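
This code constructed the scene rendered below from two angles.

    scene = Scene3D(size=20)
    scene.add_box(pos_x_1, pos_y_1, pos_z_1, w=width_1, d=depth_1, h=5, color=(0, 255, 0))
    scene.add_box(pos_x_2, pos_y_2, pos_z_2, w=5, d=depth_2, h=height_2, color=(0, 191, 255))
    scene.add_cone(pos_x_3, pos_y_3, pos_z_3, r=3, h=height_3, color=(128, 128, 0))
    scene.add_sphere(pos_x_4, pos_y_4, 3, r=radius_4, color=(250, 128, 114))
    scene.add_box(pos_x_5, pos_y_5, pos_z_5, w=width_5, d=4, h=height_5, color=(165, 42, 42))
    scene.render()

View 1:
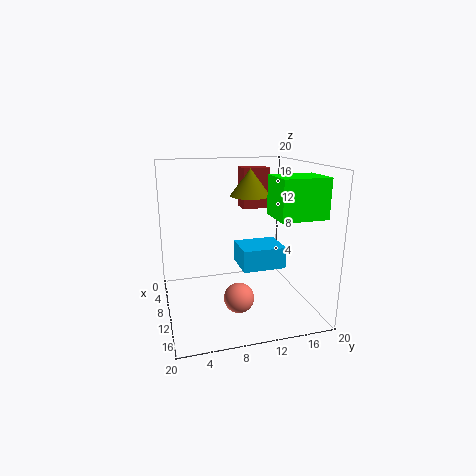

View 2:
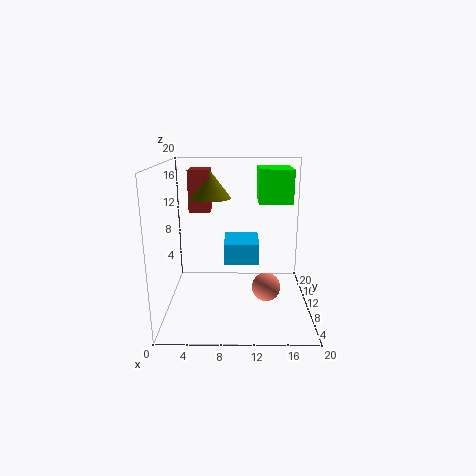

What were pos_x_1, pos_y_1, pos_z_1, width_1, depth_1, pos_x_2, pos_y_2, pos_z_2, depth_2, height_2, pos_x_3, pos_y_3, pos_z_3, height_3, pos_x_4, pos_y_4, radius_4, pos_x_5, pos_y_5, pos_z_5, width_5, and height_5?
pos_x_1 = 13, pos_y_1 = 13, pos_z_1 = 14, width_1 = 5, depth_1 = 6, pos_x_2 = 8, pos_y_2 = 10, pos_z_2 = 6, depth_2 = 6, height_2 = 3, pos_x_3 = 6, pos_y_3 = 13, pos_z_3 = 15, height_3 = 4, pos_x_4 = 14, pos_y_4 = 9, radius_4 = 2, pos_x_5 = 3, pos_y_5 = 12, pos_z_5 = 13, width_5 = 3, height_5 = 6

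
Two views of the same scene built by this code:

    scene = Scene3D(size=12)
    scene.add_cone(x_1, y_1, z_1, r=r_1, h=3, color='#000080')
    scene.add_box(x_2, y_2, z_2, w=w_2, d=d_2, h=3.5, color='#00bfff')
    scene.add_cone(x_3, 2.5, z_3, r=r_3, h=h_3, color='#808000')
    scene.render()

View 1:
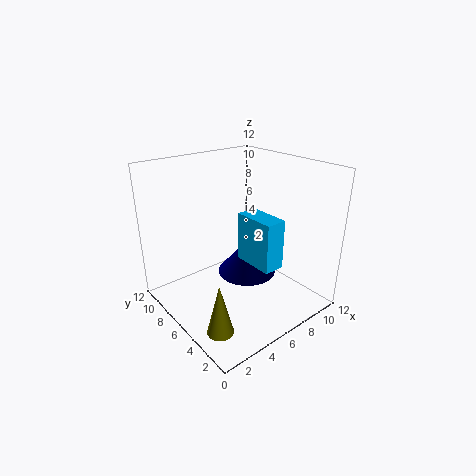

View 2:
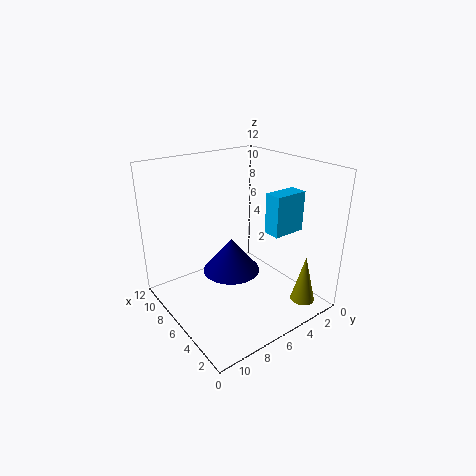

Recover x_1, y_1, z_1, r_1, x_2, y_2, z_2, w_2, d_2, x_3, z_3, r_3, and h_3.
x_1 = 7
y_1 = 6
z_1 = 2.5
r_1 = 2.5
x_2 = 4
y_2 = 0.5
z_2 = 6
w_2 = 1.5
d_2 = 3
x_3 = 1.5
z_3 = 1
r_3 = 1
h_3 = 4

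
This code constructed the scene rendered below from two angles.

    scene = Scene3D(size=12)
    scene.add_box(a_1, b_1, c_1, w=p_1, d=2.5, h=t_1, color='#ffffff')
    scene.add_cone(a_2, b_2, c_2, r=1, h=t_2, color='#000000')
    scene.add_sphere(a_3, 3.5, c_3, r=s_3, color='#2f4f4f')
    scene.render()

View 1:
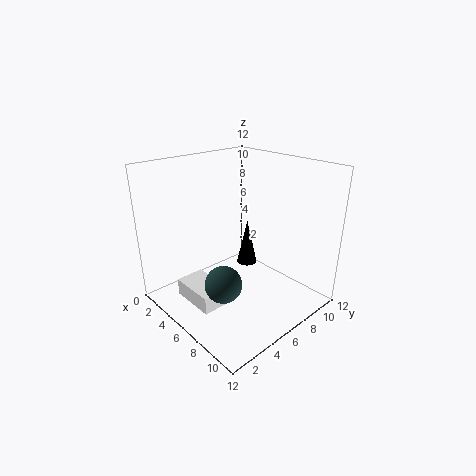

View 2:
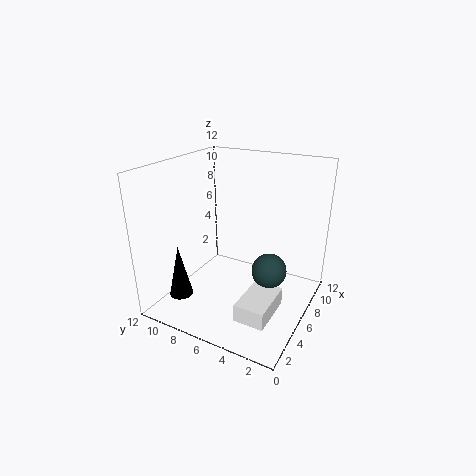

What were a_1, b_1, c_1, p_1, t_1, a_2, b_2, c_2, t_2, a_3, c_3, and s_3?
a_1 = 2.5
b_1 = 2
c_1 = 0.5
p_1 = 4
t_1 = 1.5
a_2 = 3
b_2 = 10
c_2 = 1
t_2 = 4.5
a_3 = 7
c_3 = 3
s_3 = 1.5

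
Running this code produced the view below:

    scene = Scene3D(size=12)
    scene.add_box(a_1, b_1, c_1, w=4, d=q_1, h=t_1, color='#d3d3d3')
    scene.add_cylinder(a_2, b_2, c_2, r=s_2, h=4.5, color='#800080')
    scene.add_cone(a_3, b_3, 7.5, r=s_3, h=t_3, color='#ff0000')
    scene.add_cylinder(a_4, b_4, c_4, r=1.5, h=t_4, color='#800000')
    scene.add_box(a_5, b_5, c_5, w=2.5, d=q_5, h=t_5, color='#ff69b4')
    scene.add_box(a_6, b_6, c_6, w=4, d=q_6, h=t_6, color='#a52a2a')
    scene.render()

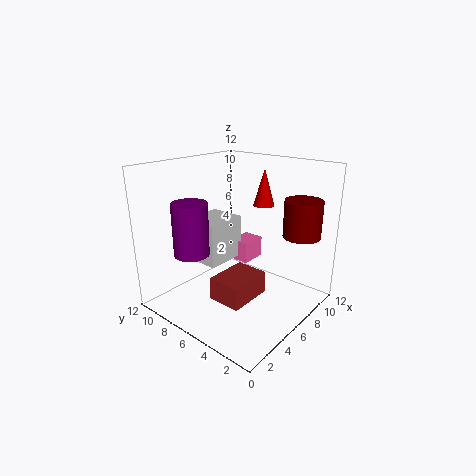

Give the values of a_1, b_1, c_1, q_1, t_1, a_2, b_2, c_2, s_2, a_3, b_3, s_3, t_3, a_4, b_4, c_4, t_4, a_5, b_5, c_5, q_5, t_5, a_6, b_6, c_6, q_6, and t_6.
a_1 = 5.5
b_1 = 8.5
c_1 = 2.5
q_1 = 3.5
t_1 = 4
a_2 = 3.5
b_2 = 9
c_2 = 4.5
s_2 = 1.5
a_3 = 11
b_3 = 7
s_3 = 1
t_3 = 3.5
a_4 = 8.5
b_4 = 1.5
c_4 = 6.5
t_4 = 3
a_5 = 9
b_5 = 7.5
c_5 = 2
q_5 = 2
t_5 = 2
a_6 = 4
b_6 = 4.5
c_6 = 0.5
q_6 = 3
t_6 = 2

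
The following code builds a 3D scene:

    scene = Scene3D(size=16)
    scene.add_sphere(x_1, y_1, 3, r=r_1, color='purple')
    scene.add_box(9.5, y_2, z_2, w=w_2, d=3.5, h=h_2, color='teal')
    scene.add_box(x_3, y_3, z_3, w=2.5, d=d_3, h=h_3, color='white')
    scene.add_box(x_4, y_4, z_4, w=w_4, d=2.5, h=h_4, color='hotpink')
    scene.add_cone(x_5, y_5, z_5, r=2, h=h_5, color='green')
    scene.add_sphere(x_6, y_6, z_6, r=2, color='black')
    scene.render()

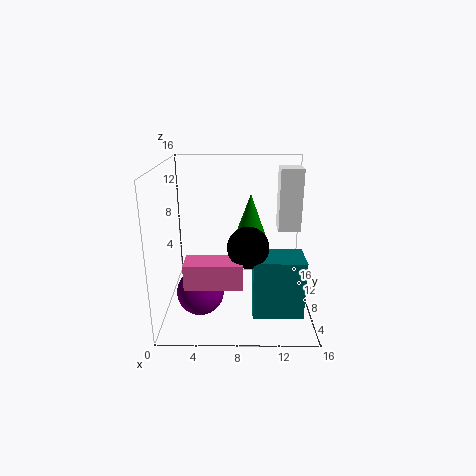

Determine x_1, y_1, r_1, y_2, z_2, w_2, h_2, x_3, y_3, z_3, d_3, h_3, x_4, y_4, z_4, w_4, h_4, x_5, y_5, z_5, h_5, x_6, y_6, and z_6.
x_1 = 4, y_1 = 5, r_1 = 2.5, y_2 = 1.5, z_2 = 2, w_2 = 5, h_2 = 6, x_3 = 12.5, y_3 = 8.5, z_3 = 8.5, d_3 = 2.5, h_3 = 7, x_4 = 3, y_4 = 1, z_4 = 5.5, w_4 = 5.5, h_4 = 2.5, x_5 = 9.5, y_5 = 12, z_5 = 6.5, h_5 = 5.5, x_6 = 9, y_6 = 3, z_6 = 9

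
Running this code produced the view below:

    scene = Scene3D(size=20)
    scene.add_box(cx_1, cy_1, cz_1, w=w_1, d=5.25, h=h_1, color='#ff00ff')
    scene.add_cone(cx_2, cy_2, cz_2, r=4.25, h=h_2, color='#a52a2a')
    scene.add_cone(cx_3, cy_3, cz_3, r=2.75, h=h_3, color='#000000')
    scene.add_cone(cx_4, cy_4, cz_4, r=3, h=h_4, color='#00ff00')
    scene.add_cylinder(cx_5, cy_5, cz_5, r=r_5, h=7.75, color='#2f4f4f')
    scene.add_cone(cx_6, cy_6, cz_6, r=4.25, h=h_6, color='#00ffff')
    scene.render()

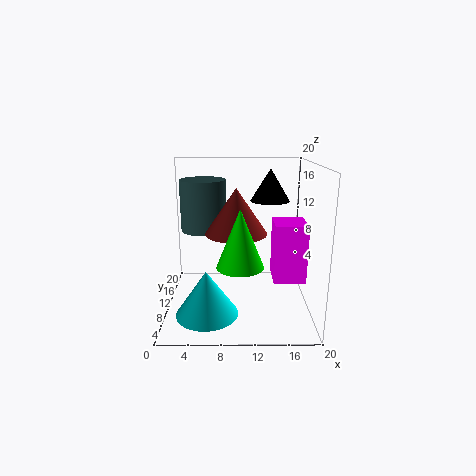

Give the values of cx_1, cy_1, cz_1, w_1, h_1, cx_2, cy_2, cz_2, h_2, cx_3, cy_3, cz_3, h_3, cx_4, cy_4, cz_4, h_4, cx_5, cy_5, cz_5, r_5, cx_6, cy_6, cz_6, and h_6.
cx_1 = 15.25, cy_1 = 10.25, cz_1 = 2.75, w_1 = 4.75, h_1 = 8.75, cx_2 = 9.75, cy_2 = 9.75, cz_2 = 10.75, h_2 = 6.25, cx_3 = 14.5, cy_3 = 12.25, cz_3 = 14.75, h_3 = 4.5, cx_4 = 10.25, cy_4 = 5.25, cz_4 = 7.75, h_4 = 7.5, cx_5 = 4.75, cy_5 = 15.75, cz_5 = 9.5, r_5 = 3.5, cx_6 = 5.75, cy_6 = 6.5, cz_6 = 0.25, h_6 = 6.25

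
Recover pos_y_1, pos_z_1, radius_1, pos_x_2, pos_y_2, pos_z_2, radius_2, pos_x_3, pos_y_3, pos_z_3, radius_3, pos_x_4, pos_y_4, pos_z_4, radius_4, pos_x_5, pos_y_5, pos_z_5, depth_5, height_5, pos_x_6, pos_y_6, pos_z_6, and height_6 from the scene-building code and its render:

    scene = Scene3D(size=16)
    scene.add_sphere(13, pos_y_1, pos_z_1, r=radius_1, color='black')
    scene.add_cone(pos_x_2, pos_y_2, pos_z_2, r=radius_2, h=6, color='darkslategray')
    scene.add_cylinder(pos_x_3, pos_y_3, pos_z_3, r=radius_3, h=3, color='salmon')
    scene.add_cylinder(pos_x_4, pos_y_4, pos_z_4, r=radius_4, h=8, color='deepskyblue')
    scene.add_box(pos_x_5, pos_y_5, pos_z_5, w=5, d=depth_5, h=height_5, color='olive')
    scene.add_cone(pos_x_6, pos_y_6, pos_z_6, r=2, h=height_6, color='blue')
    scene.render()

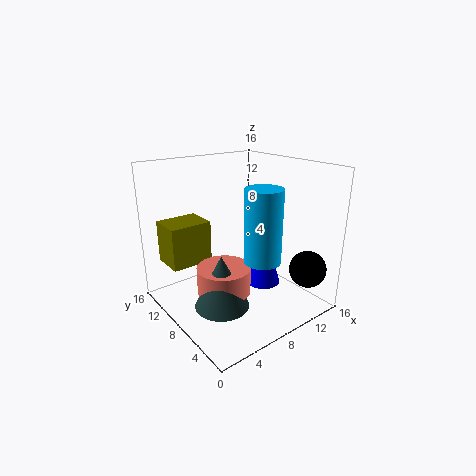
pos_y_1 = 2, pos_z_1 = 5, radius_1 = 2, pos_x_2 = 5, pos_y_2 = 7, pos_z_2 = 1, radius_2 = 3, pos_x_3 = 6, pos_y_3 = 8, pos_z_3 = 2, radius_3 = 3, pos_x_4 = 9, pos_y_4 = 5, pos_z_4 = 6, radius_4 = 2, pos_x_5 = 2, pos_y_5 = 12, pos_z_5 = 4, depth_5 = 4, height_5 = 5, pos_x_6 = 11, pos_y_6 = 7, pos_z_6 = 2, height_6 = 7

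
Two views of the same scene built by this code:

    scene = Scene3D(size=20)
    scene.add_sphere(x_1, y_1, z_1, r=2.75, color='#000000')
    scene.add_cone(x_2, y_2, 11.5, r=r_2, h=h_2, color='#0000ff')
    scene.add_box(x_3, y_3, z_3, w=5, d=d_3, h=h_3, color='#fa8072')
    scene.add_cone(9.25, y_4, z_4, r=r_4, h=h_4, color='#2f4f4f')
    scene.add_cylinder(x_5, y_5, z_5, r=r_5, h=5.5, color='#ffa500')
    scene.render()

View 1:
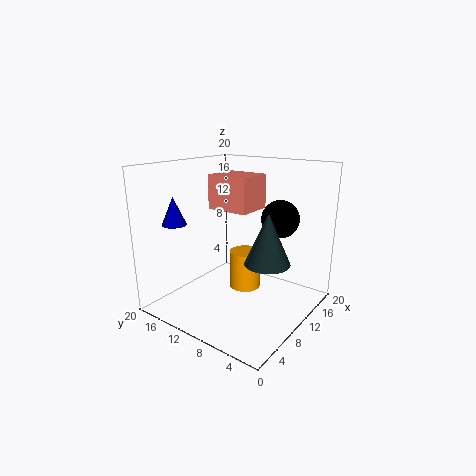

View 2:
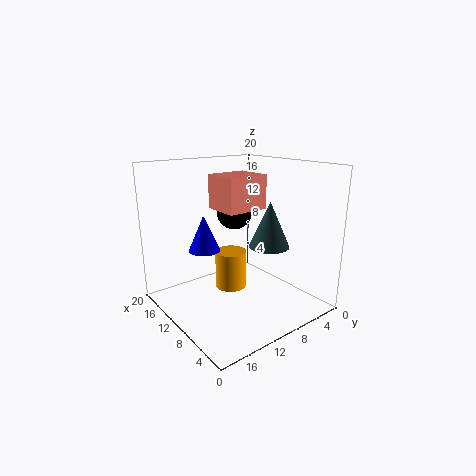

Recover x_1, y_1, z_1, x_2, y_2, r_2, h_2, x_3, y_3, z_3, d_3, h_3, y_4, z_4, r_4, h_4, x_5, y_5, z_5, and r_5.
x_1 = 15.5; y_1 = 6.5; z_1 = 12; x_2 = 5.75; y_2 = 18; r_2 = 1.75; h_2 = 4; x_3 = 7.5; y_3 = 7.25; z_3 = 14.25; d_3 = 5.75; h_3 = 4.5; y_4 = 4.75; z_4 = 7.75; r_4 = 3; h_4 = 6.75; x_5 = 11.75; y_5 = 10; z_5 = 2; r_5 = 2.25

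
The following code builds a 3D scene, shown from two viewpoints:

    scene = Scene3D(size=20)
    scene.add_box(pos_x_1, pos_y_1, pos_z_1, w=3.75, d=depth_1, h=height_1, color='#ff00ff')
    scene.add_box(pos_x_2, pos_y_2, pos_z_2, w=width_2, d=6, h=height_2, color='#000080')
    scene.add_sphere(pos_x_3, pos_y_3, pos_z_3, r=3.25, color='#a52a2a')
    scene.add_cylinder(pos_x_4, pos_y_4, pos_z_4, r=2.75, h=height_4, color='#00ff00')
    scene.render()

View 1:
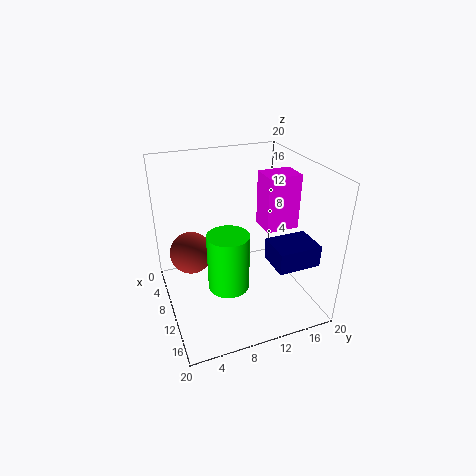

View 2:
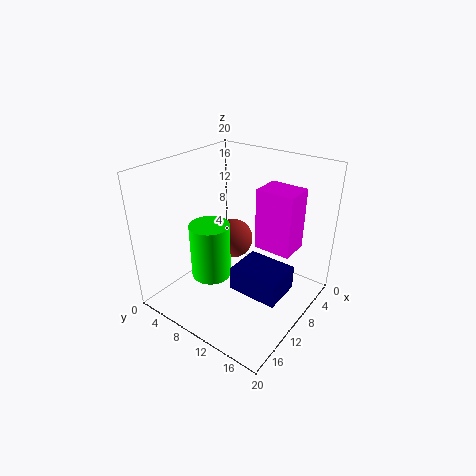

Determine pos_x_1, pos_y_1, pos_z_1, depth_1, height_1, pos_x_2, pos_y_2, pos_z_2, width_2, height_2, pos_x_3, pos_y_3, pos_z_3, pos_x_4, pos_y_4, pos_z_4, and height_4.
pos_x_1 = 7.75, pos_y_1 = 13.75, pos_z_1 = 10.75, depth_1 = 4.75, height_1 = 7.75, pos_x_2 = 11.5, pos_y_2 = 13.5, pos_z_2 = 7, width_2 = 4.75, height_2 = 3, pos_x_3 = 4, pos_y_3 = 4.5, pos_z_3 = 5.25, pos_x_4 = 13, pos_y_4 = 7.5, pos_z_4 = 4.75, height_4 = 7.75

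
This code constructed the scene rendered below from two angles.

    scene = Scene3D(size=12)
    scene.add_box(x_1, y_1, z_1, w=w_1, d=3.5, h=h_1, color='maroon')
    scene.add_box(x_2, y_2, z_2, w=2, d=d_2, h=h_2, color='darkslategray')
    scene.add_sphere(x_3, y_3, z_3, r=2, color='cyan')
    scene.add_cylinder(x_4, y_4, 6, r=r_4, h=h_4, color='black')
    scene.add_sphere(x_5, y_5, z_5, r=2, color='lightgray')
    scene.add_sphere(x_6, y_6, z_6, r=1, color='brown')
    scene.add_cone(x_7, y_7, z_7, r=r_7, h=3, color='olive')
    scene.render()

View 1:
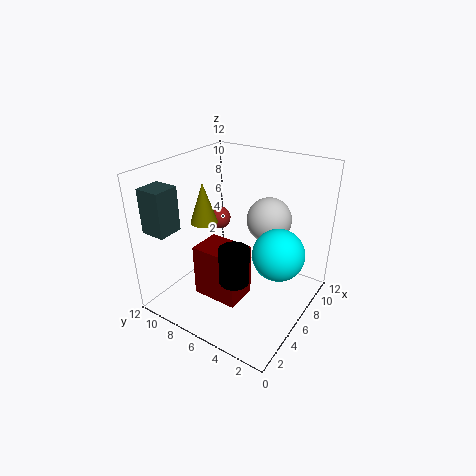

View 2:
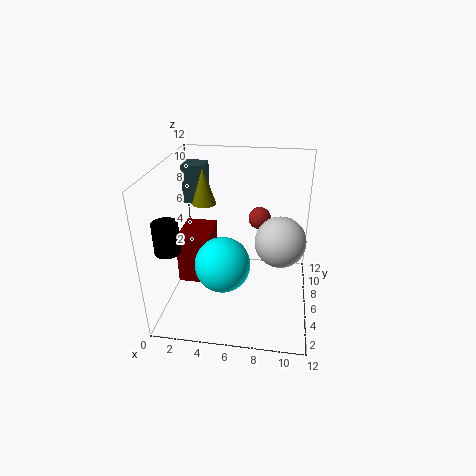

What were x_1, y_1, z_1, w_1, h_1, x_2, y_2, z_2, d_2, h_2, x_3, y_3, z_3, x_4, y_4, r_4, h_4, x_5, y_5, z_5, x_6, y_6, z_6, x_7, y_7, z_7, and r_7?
x_1 = 1.5, y_1 = 3.5, z_1 = 3, w_1 = 2.5, h_1 = 4, x_2 = 0.5, y_2 = 9, z_2 = 7.5, d_2 = 2, h_2 = 3.5, x_3 = 5.5, y_3 = 2, z_3 = 6, x_4 = 1, y_4 = 3, r_4 = 1, h_4 = 2.5, x_5 = 9.5, y_5 = 5, z_5 = 6.5, x_6 = 7.5, y_6 = 9, z_6 = 6.5, x_7 = 3, y_7 = 7, z_7 = 8.5, r_7 = 1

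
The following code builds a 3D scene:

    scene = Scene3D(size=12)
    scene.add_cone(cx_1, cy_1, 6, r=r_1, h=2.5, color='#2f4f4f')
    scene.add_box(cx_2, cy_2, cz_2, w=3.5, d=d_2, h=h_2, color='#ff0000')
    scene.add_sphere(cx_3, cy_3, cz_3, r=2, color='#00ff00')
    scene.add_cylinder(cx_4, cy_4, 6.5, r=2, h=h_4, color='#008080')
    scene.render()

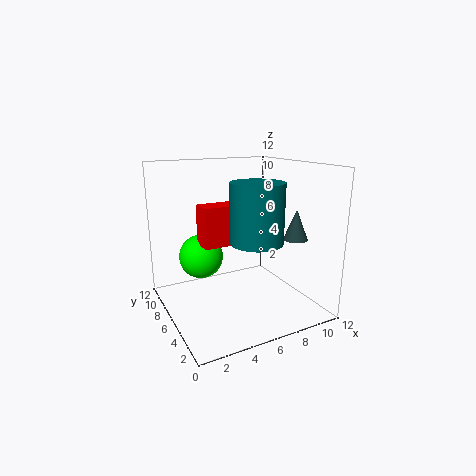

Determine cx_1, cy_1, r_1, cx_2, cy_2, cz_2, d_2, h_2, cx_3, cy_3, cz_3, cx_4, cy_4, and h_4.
cx_1 = 10, cy_1 = 3.5, r_1 = 1, cx_2 = 3.5, cy_2 = 7, cz_2 = 5, d_2 = 2, h_2 = 3.5, cx_3 = 4, cy_3 = 9.5, cz_3 = 3.5, cx_4 = 6, cy_4 = 3, h_4 = 4.5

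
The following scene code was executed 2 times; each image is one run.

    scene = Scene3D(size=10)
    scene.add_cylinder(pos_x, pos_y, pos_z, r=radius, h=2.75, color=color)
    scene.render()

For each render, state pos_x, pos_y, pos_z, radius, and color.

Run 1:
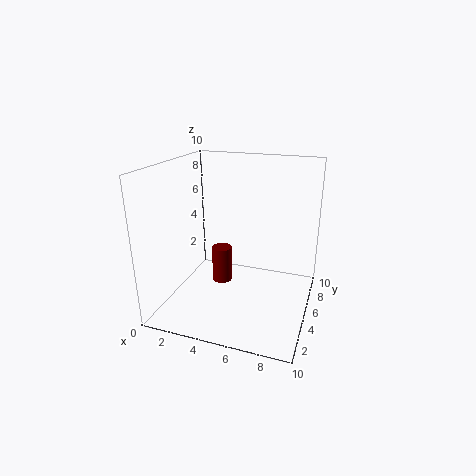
pos_x = 3.25
pos_y = 6.25
pos_z = 0.75
radius = 0.75
color = 'maroon'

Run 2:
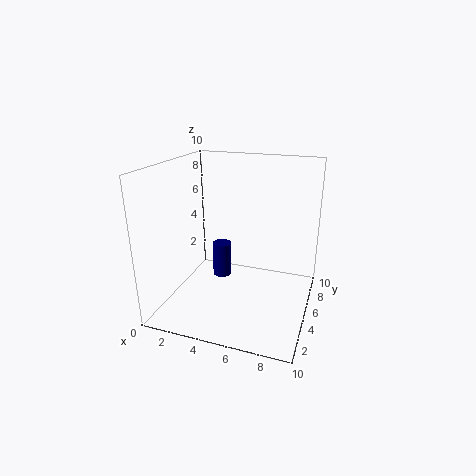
pos_x = 2.75
pos_y = 7.5
pos_z = 0.5
radius = 0.75
color = 'navy'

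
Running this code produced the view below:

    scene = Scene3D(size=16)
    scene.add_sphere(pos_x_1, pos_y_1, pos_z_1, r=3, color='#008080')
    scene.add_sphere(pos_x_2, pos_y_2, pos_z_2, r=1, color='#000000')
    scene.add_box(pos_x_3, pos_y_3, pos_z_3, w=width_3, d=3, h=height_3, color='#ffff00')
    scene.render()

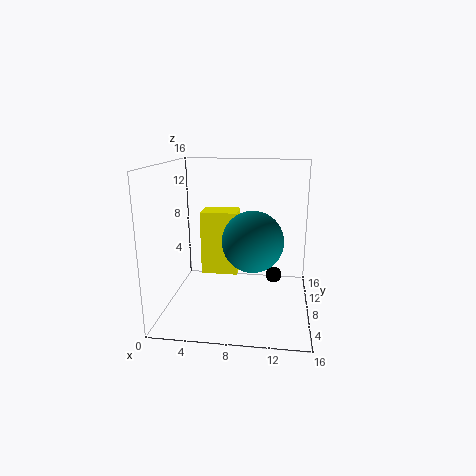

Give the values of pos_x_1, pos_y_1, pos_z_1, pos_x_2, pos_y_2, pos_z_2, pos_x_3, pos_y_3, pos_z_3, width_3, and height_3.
pos_x_1 = 10
pos_y_1 = 4
pos_z_1 = 9
pos_x_2 = 12
pos_y_2 = 12
pos_z_2 = 2
pos_x_3 = 4
pos_y_3 = 7
pos_z_3 = 4
width_3 = 4
height_3 = 7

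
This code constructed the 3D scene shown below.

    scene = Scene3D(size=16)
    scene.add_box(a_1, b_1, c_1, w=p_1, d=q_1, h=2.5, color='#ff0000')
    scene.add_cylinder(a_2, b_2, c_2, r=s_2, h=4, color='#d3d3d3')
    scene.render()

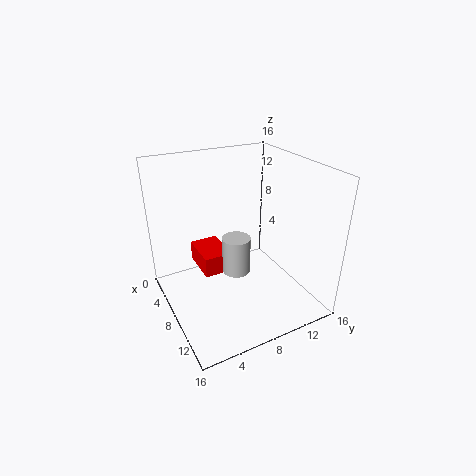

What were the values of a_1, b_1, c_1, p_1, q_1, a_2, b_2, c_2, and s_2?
a_1 = 0.5
b_1 = 5
c_1 = 2
p_1 = 5
q_1 = 3.5
a_2 = 9.5
b_2 = 7
c_2 = 5
s_2 = 1.5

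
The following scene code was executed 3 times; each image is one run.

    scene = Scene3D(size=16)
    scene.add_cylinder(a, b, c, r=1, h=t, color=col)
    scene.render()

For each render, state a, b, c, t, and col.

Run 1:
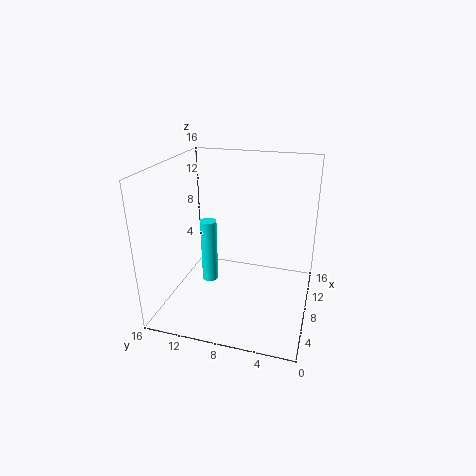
a = 10.5, b = 12.5, c = 0.5, t = 8, col = 'cyan'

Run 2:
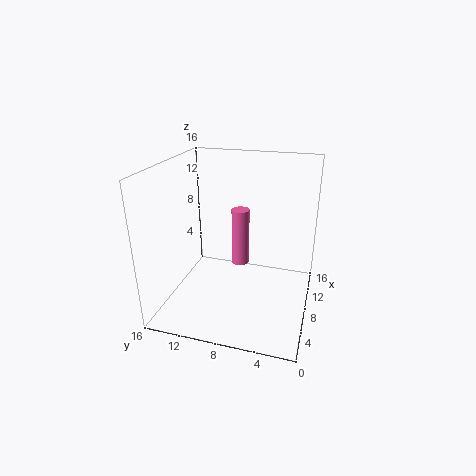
a = 9, b = 8, c = 4.5, t = 6.5, col = 'hotpink'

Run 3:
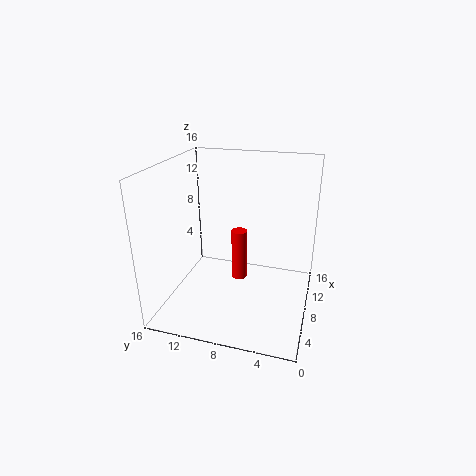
a = 12, b = 9, c = 0.5, t = 6.5, col = 'red'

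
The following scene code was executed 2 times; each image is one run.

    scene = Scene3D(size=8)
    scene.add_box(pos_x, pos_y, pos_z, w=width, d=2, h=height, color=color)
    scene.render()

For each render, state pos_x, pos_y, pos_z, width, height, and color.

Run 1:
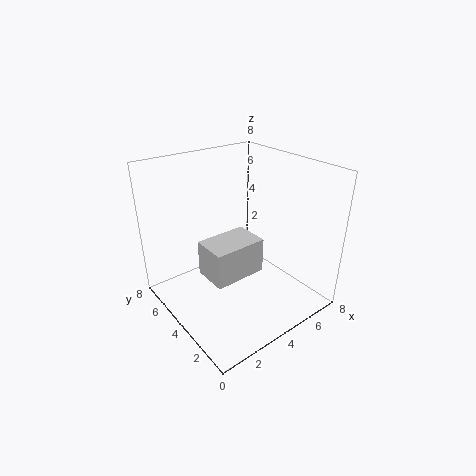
pos_x = 2
pos_y = 3
pos_z = 2
width = 3
height = 2
color = 'lightgray'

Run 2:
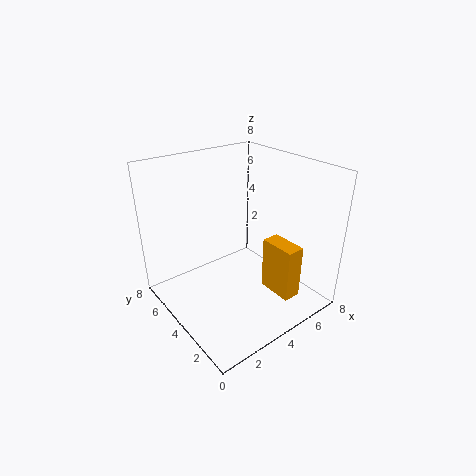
pos_x = 5
pos_y = 1
pos_z = 1
width = 1
height = 3
color = 'orange'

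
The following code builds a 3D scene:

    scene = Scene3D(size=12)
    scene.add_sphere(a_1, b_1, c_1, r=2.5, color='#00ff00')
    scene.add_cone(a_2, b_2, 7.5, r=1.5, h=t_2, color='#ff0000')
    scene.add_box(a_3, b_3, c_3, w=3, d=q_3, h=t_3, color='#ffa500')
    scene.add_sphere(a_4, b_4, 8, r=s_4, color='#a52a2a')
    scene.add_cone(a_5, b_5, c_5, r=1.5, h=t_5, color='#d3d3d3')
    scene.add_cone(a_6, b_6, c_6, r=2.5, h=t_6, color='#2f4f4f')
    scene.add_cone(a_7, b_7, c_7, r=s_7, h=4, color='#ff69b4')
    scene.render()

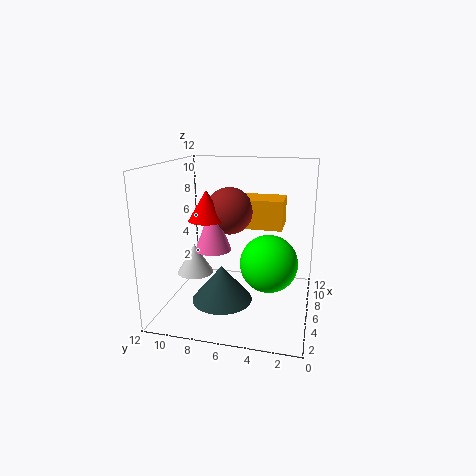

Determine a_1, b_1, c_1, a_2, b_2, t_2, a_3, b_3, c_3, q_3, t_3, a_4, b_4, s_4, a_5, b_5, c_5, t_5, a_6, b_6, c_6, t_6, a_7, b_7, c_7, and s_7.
a_1 = 7; b_1 = 3.5; c_1 = 3.5; a_2 = 5.5; b_2 = 8.5; t_2 = 2.5; a_3 = 7; b_3 = 2.5; c_3 = 6.5; q_3 = 4; t_3 = 2.5; a_4 = 7; b_4 = 7; s_4 = 2; a_5 = 5; b_5 = 9.5; c_5 = 3; t_5 = 2.5; a_6 = 4.5; b_6 = 7; c_6 = 1; t_6 = 3; a_7 = 5.5; b_7 = 8; c_7 = 5; s_7 = 1.5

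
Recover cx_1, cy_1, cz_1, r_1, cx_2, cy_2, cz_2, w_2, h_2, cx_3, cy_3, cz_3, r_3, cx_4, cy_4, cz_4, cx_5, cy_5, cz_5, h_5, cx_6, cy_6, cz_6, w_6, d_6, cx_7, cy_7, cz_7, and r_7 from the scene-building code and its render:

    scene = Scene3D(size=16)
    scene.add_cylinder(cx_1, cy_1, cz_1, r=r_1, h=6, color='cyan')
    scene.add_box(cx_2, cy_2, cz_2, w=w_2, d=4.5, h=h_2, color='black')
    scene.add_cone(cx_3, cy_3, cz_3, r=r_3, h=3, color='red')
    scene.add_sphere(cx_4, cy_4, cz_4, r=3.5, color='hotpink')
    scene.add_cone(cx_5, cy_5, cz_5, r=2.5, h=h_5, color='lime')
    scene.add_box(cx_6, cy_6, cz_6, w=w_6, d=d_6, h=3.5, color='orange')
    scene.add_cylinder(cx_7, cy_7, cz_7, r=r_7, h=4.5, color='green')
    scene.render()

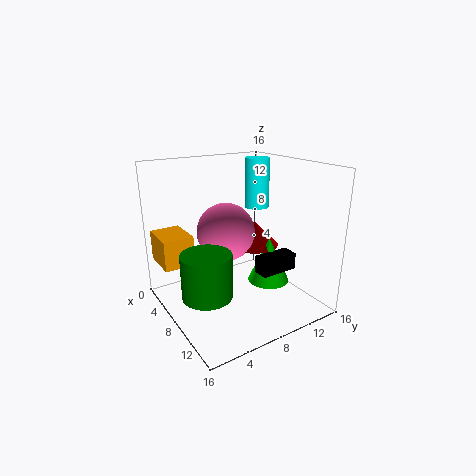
cx_1 = 4.5, cy_1 = 13, cz_1 = 10, r_1 = 1.5, cx_2 = 8.5, cy_2 = 10, cz_2 = 3.5, w_2 = 2, h_2 = 2, cx_3 = 5.5, cy_3 = 12, cz_3 = 5.5, r_3 = 3, cx_4 = 4.5, cy_4 = 8.5, cz_4 = 7.5, cx_5 = 8, cy_5 = 12.5, cz_5 = 1.5, h_5 = 5.5, cx_6 = 0.5, cy_6 = 0.5, cz_6 = 4.5, w_6 = 4.5, d_6 = 3.5, cx_7 = 11, cy_7 = 2.5, cz_7 = 4, r_7 = 2.5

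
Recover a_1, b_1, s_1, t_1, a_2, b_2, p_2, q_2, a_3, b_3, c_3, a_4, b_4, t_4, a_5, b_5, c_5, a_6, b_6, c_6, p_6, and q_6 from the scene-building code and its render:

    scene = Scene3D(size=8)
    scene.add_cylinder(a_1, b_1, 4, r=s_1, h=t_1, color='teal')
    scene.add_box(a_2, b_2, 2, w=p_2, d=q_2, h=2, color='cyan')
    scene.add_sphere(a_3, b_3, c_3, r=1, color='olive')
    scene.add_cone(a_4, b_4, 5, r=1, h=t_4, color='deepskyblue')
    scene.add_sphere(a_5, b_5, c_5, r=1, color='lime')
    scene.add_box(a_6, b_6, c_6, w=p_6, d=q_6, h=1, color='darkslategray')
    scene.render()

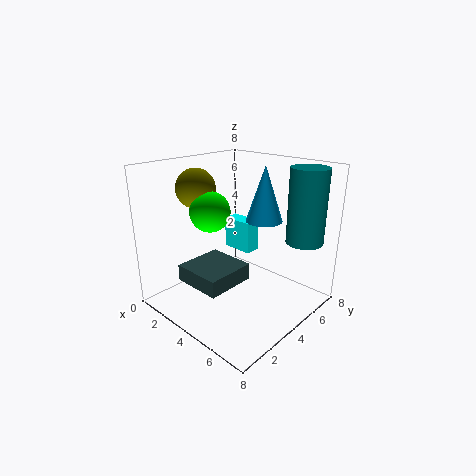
a_1 = 7, b_1 = 6, s_1 = 1, t_1 = 4, a_2 = 1, b_2 = 6, p_2 = 2, q_2 = 1, a_3 = 3, b_3 = 2, c_3 = 7, a_4 = 5, b_4 = 5, t_4 = 3, a_5 = 4, b_5 = 2, c_5 = 6, a_6 = 1, b_6 = 2, c_6 = 1, p_6 = 3, q_6 = 3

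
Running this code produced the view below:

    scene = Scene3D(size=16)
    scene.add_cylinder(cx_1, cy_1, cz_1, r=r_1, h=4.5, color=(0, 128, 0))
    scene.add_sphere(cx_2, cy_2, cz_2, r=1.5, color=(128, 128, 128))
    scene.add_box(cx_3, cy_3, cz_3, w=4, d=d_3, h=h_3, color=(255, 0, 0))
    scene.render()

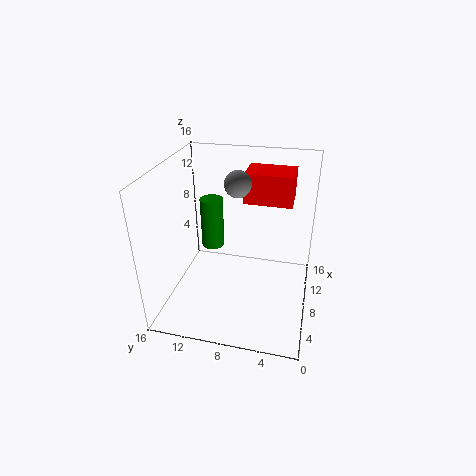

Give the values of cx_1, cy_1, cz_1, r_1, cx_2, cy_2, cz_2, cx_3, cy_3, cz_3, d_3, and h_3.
cx_1 = 2.5
cy_1 = 9
cz_1 = 10.5
r_1 = 1
cx_2 = 10
cy_2 = 8.5
cz_2 = 13.5
cx_3 = 10.5
cy_3 = 2.5
cz_3 = 11
d_3 = 5.5
h_3 = 3.5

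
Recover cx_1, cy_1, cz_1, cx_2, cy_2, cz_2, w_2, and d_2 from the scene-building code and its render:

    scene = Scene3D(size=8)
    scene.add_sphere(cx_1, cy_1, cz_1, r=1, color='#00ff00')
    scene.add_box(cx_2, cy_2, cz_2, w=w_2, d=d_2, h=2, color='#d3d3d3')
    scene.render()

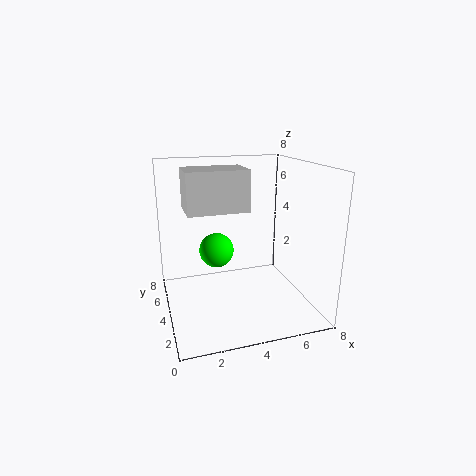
cx_1 = 3; cy_1 = 5; cz_1 = 3; cx_2 = 1; cy_2 = 2; cz_2 = 6; w_2 = 3; d_2 = 2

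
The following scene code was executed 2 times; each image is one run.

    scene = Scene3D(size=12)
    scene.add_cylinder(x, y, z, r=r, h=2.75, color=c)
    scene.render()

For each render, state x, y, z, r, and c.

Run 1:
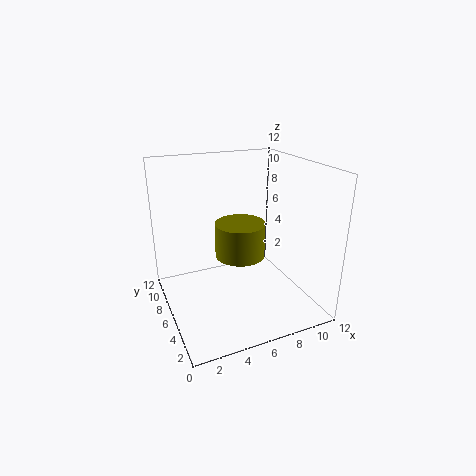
x = 5.75, y = 5, z = 5, r = 2, c = 'olive'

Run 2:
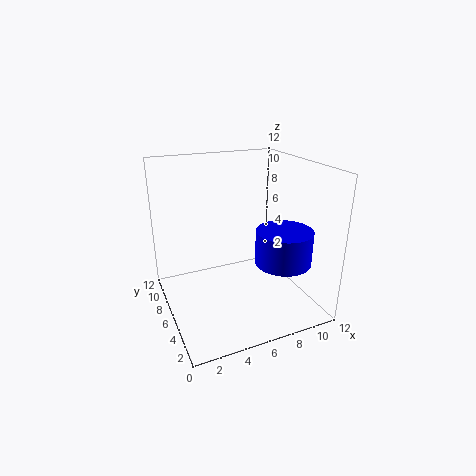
x = 8.75, y = 3.25, z = 4.5, r = 2.25, c = 'blue'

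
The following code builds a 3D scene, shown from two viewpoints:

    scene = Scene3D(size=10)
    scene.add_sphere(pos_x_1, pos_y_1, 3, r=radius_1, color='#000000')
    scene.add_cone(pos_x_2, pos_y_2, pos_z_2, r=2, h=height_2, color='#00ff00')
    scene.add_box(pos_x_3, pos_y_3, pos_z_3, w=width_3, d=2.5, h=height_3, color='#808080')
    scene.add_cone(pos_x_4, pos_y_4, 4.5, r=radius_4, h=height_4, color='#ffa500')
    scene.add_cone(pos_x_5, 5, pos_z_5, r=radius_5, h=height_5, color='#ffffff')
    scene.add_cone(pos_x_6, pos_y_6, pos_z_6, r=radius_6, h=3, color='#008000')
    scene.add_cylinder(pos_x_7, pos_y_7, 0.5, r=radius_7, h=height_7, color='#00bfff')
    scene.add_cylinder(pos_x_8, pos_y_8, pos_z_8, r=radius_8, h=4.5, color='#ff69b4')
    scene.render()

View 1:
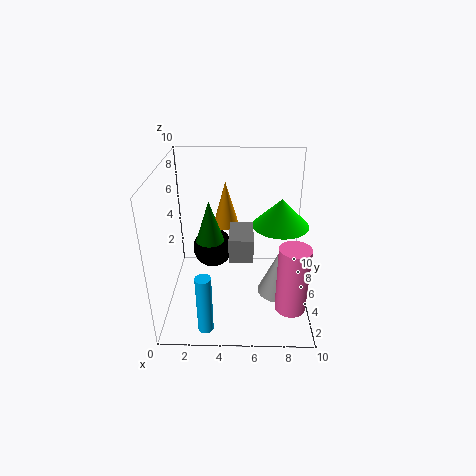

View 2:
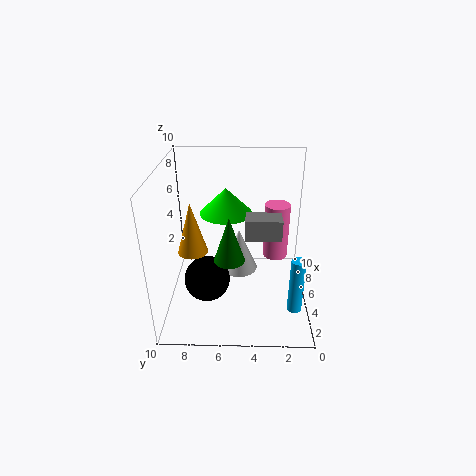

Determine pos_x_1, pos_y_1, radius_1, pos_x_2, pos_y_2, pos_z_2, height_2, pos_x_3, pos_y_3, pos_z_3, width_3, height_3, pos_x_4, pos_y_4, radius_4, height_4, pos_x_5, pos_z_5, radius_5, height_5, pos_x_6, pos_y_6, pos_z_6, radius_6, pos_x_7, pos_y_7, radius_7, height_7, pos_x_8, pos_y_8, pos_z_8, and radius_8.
pos_x_1 = 3
pos_y_1 = 7
radius_1 = 1.5
pos_x_2 = 8
pos_y_2 = 6
pos_z_2 = 5.5
height_2 = 2
pos_x_3 = 4.5
pos_y_3 = 2
pos_z_3 = 5
width_3 = 1.5
height_3 = 1.5
pos_x_4 = 4
pos_y_4 = 8
radius_4 = 1
height_4 = 3.5
pos_x_5 = 8
pos_z_5 = 0.5
radius_5 = 1.5
height_5 = 3.5
pos_x_6 = 3
pos_y_6 = 5.5
pos_z_6 = 4.5
radius_6 = 1
pos_x_7 = 3
pos_y_7 = 1
radius_7 = 0.5
height_7 = 4
pos_x_8 = 8.5
pos_y_8 = 2
pos_z_8 = 1.5
radius_8 = 1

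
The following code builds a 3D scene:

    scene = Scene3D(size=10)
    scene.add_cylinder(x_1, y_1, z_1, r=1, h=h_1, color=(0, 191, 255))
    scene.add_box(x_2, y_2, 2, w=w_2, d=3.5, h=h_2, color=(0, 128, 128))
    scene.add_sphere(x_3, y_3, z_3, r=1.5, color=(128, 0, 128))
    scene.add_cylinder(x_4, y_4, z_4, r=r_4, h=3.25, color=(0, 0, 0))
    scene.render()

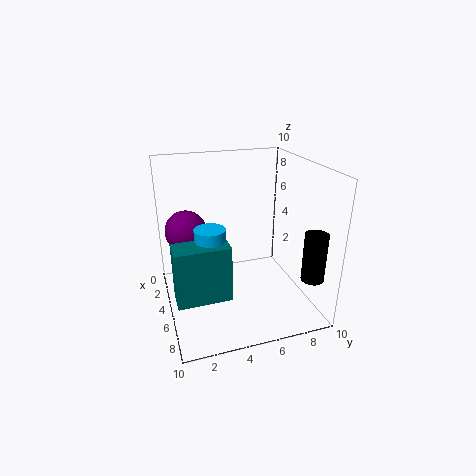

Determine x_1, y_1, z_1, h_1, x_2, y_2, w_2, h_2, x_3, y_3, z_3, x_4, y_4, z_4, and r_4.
x_1 = 6.25
y_1 = 2.75
z_1 = 3.25
h_1 = 3.25
x_2 = 6
y_2 = 0.25
w_2 = 1.75
h_2 = 3.75
x_3 = 2.75
y_3 = 1.75
z_3 = 5
x_4 = 8.5
y_4 = 9
z_4 = 3
r_4 = 0.75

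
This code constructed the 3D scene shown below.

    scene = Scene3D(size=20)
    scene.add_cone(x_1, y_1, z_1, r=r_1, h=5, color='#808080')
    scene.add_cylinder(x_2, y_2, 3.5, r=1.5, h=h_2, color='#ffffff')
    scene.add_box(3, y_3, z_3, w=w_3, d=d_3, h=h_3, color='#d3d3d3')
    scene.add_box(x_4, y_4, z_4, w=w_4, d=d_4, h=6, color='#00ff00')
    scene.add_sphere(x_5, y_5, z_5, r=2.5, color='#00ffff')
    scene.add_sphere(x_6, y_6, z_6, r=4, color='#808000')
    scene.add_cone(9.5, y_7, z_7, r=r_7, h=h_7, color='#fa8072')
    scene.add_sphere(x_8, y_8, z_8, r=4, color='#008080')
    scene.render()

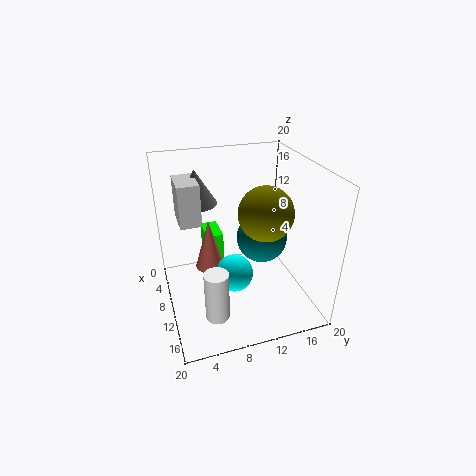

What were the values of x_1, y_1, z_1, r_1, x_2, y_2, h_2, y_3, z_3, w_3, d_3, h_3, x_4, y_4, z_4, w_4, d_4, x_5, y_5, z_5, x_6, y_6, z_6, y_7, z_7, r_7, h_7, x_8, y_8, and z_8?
x_1 = 4.5; y_1 = 5.5; z_1 = 13.5; r_1 = 3; x_2 = 17; y_2 = 5; h_2 = 6.5; y_3 = 2.5; z_3 = 11.5; w_3 = 5; d_3 = 3; h_3 = 6; x_4 = 1.5; y_4 = 6.5; z_4 = 2.5; w_4 = 4.5; d_4 = 2.5; x_5 = 13; y_5 = 8.5; z_5 = 6.5; x_6 = 9; y_6 = 14.5; z_6 = 12.5; y_7 = 6; z_7 = 6; r_7 = 2; h_7 = 7; x_8 = 5.5; y_8 = 15.5; z_8 = 6.5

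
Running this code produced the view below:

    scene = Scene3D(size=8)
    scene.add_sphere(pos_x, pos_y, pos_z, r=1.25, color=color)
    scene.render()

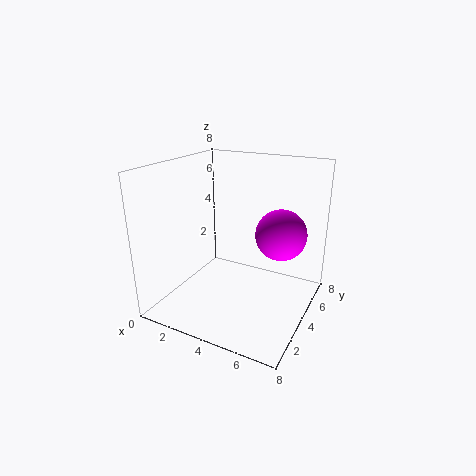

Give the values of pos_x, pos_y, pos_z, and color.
pos_x = 6.75
pos_y = 3.25
pos_z = 5
color = 'magenta'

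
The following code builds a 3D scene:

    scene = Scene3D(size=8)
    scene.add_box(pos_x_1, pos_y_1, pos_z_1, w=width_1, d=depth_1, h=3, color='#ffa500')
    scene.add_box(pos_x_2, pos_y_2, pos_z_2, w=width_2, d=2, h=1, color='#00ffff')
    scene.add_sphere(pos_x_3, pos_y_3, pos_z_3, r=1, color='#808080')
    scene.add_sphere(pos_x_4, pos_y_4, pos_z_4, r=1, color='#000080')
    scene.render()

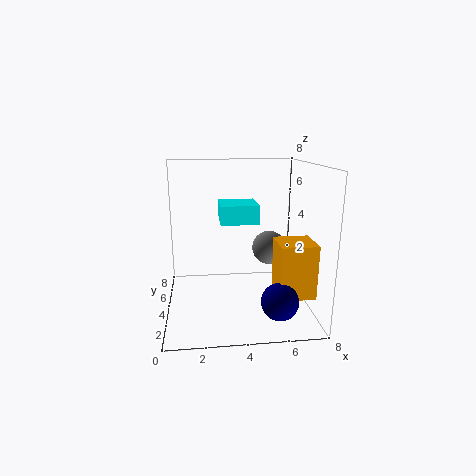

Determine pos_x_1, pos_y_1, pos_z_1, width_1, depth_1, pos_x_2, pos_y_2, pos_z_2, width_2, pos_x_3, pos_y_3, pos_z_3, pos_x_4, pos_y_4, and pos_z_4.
pos_x_1 = 6, pos_y_1 = 2, pos_z_1 = 1, width_1 = 2, depth_1 = 2, pos_x_2 = 3, pos_y_2 = 3, pos_z_2 = 5, width_2 = 2, pos_x_3 = 6, pos_y_3 = 5, pos_z_3 = 3, pos_x_4 = 6, pos_y_4 = 2, pos_z_4 = 1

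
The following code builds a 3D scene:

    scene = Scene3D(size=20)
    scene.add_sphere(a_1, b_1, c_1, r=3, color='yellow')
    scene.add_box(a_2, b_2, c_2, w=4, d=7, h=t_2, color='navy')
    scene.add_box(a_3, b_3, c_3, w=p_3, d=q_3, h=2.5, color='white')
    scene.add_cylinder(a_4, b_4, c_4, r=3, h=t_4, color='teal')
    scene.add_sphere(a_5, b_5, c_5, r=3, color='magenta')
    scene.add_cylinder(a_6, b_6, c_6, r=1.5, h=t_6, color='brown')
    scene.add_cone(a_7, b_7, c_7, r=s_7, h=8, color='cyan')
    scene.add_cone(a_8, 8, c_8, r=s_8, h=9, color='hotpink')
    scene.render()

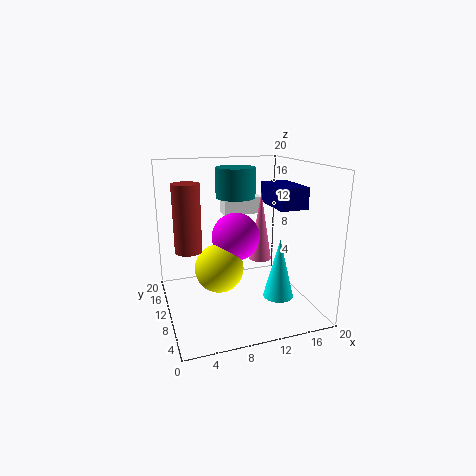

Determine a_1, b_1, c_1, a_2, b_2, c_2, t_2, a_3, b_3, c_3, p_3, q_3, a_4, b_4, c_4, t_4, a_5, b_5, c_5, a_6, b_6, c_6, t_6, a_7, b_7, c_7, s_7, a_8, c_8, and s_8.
a_1 = 6
b_1 = 5.5
c_1 = 8
a_2 = 15
b_2 = 7
c_2 = 14
t_2 = 3
a_3 = 9.5
b_3 = 14.5
c_3 = 12
p_3 = 6
q_3 = 2.5
a_4 = 11.5
b_4 = 15.5
c_4 = 14.5
t_4 = 4.5
a_5 = 8.5
b_5 = 6.5
c_5 = 11.5
a_6 = 2
b_6 = 3.5
c_6 = 11.5
t_6 = 7.5
a_7 = 14
b_7 = 5
c_7 = 3
s_7 = 2
a_8 = 12.5
c_8 = 7.5
s_8 = 1.5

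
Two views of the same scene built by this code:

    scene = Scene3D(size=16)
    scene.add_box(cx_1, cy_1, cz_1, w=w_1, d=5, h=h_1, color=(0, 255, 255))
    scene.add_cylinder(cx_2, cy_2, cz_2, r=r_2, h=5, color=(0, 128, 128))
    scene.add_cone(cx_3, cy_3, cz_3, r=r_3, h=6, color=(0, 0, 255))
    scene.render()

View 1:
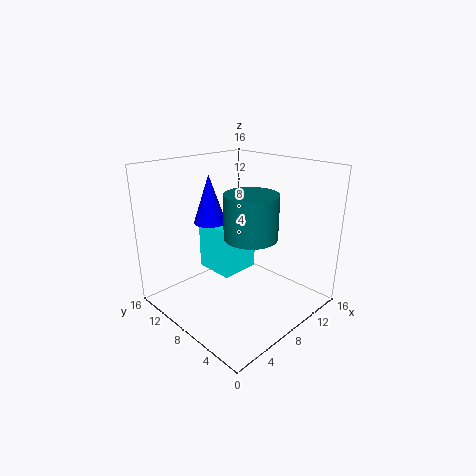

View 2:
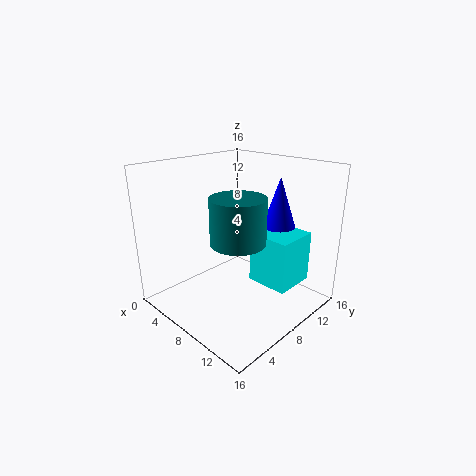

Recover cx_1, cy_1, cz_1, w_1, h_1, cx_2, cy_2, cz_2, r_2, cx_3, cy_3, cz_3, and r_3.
cx_1 = 8; cy_1 = 10; cz_1 = 2; w_1 = 5; h_1 = 6; cx_2 = 9; cy_2 = 7; cz_2 = 8; r_2 = 3; cx_3 = 9; cy_3 = 14; cz_3 = 8; r_3 = 2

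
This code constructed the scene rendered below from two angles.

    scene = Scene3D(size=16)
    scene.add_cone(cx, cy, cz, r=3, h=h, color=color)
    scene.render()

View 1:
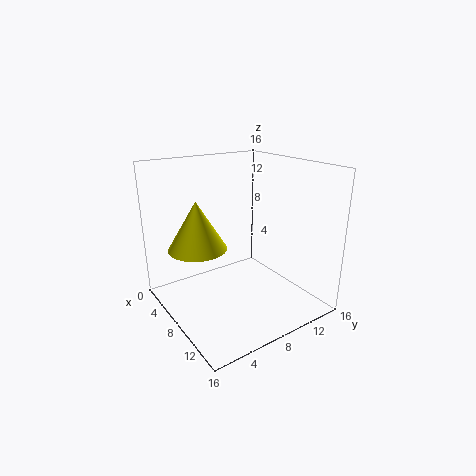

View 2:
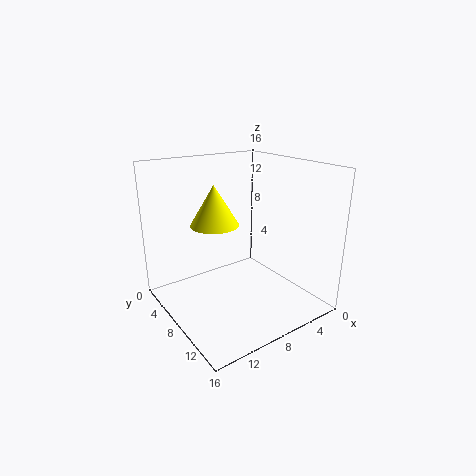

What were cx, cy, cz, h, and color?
cx = 8; cy = 3; cz = 8; h = 5; color = 'yellow'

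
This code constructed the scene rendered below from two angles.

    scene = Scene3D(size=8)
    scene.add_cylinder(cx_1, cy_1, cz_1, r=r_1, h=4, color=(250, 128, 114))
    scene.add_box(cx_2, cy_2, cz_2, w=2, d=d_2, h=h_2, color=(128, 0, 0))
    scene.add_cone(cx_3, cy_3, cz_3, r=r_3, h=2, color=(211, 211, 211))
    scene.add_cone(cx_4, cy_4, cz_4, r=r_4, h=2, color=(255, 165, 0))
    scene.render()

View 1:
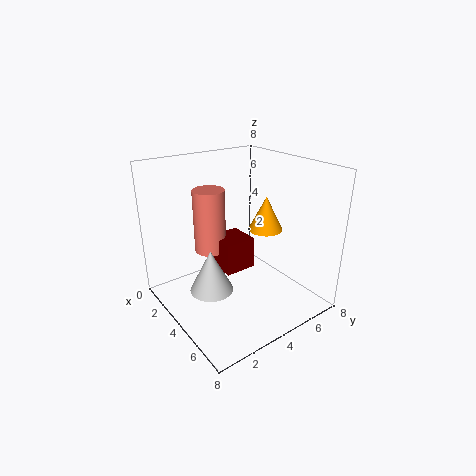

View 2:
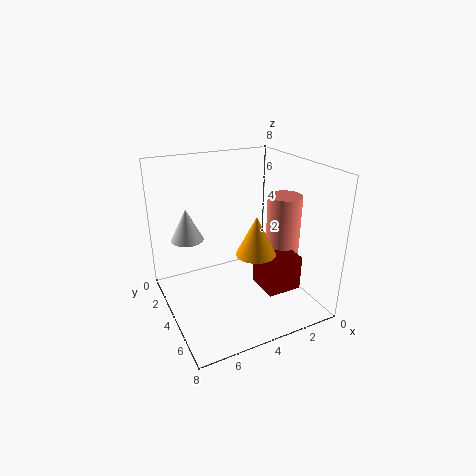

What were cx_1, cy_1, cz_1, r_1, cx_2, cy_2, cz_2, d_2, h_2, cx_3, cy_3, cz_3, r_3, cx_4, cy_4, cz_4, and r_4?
cx_1 = 1; cy_1 = 4; cz_1 = 2; r_1 = 1; cx_2 = 1; cy_2 = 4; cz_2 = 1; d_2 = 2; h_2 = 2; cx_3 = 6; cy_3 = 1; cz_3 = 3; r_3 = 1; cx_4 = 4; cy_4 = 6; cz_4 = 4; r_4 = 1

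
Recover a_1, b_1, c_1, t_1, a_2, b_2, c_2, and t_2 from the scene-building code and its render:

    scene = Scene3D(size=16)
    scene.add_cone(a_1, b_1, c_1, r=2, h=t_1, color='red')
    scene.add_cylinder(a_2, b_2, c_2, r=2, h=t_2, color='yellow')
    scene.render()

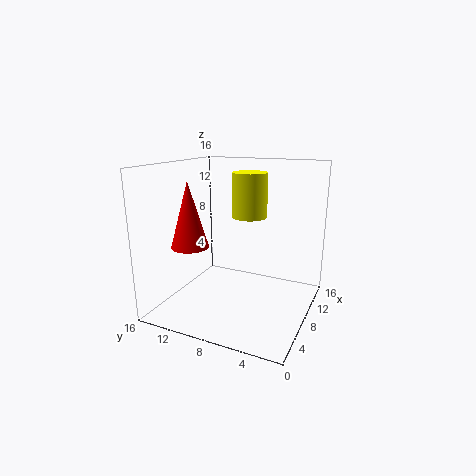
a_1 = 4.5
b_1 = 12
c_1 = 7.5
t_1 = 7
a_2 = 10
b_2 = 7.5
c_2 = 10
t_2 = 5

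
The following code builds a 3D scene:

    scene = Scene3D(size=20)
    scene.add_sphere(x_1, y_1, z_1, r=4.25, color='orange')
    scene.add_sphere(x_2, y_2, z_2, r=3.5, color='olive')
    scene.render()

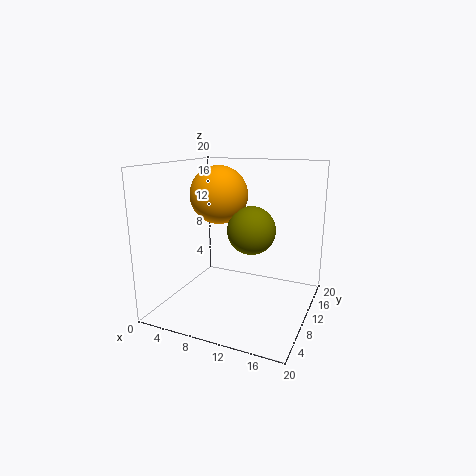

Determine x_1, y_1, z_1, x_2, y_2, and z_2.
x_1 = 5.75, y_1 = 12.75, z_1 = 15.25, x_2 = 11, y_2 = 12.5, z_2 = 10.5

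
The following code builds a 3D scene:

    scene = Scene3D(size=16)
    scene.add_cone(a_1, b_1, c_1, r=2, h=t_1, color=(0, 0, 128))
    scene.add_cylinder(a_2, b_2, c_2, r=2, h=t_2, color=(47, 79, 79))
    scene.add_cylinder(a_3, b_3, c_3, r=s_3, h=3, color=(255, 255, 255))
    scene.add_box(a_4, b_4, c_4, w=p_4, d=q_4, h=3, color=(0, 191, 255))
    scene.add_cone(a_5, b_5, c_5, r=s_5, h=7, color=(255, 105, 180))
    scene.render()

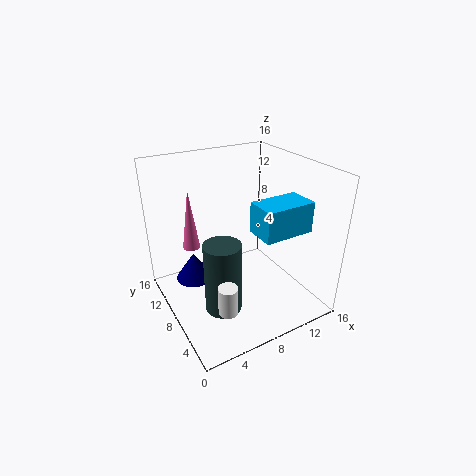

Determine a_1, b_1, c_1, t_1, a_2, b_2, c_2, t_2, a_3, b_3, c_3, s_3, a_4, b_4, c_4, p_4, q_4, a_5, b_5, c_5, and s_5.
a_1 = 3
b_1 = 9
c_1 = 4
t_1 = 3
a_2 = 5
b_2 = 6
c_2 = 1
t_2 = 8
a_3 = 4
b_3 = 3
c_3 = 3
s_3 = 1
a_4 = 7
b_4 = 1
c_4 = 11
p_4 = 5
q_4 = 3
a_5 = 4
b_5 = 12
c_5 = 6
s_5 = 1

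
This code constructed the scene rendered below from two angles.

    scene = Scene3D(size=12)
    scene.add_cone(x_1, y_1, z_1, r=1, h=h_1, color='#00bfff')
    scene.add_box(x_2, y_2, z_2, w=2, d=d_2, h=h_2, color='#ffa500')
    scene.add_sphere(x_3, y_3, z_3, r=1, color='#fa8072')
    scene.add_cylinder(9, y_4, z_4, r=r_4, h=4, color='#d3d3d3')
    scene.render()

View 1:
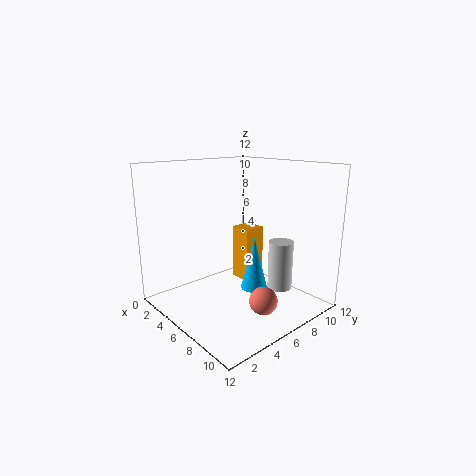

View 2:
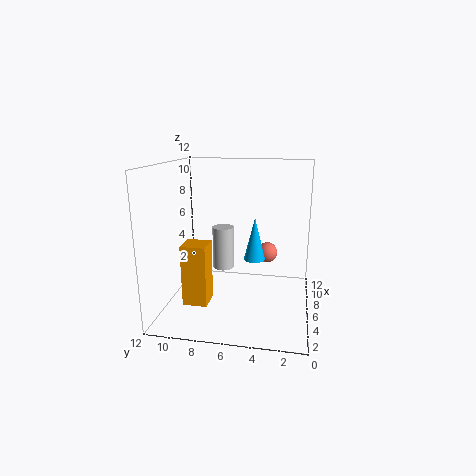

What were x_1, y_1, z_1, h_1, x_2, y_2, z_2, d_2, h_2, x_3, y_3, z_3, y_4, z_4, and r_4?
x_1 = 9; y_1 = 5; z_1 = 3; h_1 = 4; x_2 = 3; y_2 = 8; z_2 = 1; d_2 = 2; h_2 = 5; x_3 = 11; y_3 = 4; z_3 = 3; y_4 = 8; z_4 = 2; r_4 = 1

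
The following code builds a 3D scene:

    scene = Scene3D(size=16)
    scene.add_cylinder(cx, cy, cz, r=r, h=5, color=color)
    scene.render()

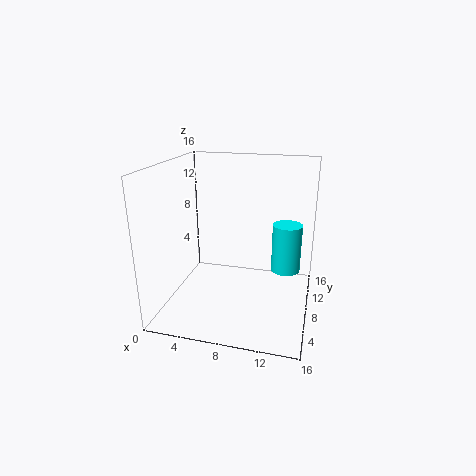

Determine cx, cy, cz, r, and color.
cx = 13.5, cy = 6.75, cz = 5.5, r = 1.5, color = 'cyan'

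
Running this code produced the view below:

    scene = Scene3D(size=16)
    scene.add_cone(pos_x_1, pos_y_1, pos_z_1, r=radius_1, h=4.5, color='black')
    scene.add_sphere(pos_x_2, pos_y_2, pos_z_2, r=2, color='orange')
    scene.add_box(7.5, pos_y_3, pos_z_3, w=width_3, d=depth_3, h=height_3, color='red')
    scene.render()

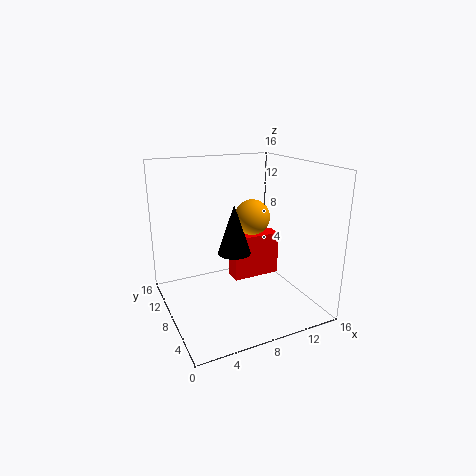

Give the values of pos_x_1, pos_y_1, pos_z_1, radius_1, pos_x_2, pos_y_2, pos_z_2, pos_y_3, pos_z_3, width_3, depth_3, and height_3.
pos_x_1 = 5, pos_y_1 = 2.5, pos_z_1 = 9, radius_1 = 1.5, pos_x_2 = 10, pos_y_2 = 8.5, pos_z_2 = 10, pos_y_3 = 7.5, pos_z_3 = 3, width_3 = 5.5, depth_3 = 2, height_3 = 5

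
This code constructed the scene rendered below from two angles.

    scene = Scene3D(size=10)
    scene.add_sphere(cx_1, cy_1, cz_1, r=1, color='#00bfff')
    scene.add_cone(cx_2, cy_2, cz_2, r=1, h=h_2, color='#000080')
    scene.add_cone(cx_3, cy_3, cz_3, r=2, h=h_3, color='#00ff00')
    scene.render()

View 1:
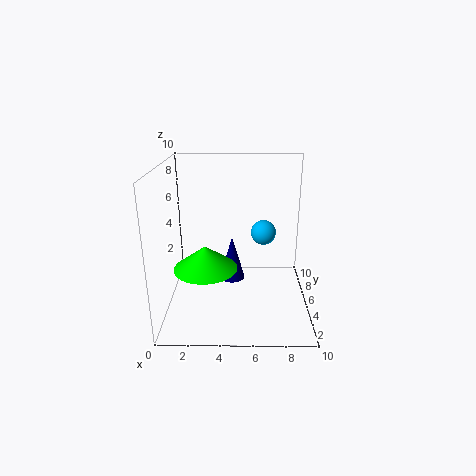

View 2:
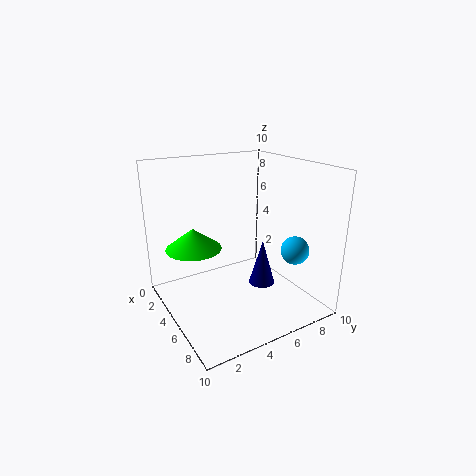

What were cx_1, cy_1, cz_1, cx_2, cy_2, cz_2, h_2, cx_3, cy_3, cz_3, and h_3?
cx_1 = 7
cy_1 = 8.5
cz_1 = 4
cx_2 = 4.5
cy_2 = 7.5
cz_2 = 0.5
h_2 = 3.5
cx_3 = 3
cy_3 = 2.5
cz_3 = 4
h_3 = 1.5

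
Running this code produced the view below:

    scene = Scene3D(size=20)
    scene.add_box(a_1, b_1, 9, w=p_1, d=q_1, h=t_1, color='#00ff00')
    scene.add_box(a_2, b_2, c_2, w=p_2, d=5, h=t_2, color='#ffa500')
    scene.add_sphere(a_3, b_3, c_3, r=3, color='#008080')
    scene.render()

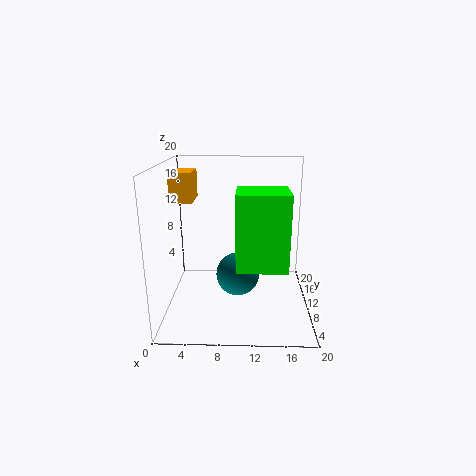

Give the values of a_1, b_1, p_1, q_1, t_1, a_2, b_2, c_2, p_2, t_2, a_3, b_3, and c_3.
a_1 = 10, b_1 = 1, p_1 = 6, q_1 = 5, t_1 = 9, a_2 = 1, b_2 = 9, c_2 = 15, p_2 = 3, t_2 = 4, a_3 = 10, b_3 = 9, c_3 = 5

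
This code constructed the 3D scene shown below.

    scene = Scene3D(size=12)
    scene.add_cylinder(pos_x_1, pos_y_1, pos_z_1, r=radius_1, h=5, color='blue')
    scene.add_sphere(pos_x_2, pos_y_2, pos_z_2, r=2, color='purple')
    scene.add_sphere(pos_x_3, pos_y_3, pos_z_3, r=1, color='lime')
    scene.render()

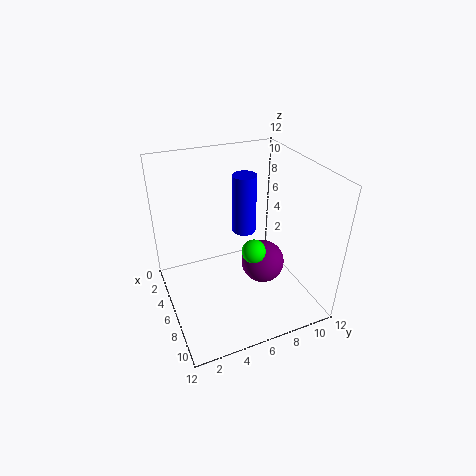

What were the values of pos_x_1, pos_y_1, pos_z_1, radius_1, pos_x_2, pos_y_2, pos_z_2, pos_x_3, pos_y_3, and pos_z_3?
pos_x_1 = 5, pos_y_1 = 7, pos_z_1 = 6, radius_1 = 1, pos_x_2 = 5, pos_y_2 = 9, pos_z_2 = 2, pos_x_3 = 7, pos_y_3 = 7, pos_z_3 = 5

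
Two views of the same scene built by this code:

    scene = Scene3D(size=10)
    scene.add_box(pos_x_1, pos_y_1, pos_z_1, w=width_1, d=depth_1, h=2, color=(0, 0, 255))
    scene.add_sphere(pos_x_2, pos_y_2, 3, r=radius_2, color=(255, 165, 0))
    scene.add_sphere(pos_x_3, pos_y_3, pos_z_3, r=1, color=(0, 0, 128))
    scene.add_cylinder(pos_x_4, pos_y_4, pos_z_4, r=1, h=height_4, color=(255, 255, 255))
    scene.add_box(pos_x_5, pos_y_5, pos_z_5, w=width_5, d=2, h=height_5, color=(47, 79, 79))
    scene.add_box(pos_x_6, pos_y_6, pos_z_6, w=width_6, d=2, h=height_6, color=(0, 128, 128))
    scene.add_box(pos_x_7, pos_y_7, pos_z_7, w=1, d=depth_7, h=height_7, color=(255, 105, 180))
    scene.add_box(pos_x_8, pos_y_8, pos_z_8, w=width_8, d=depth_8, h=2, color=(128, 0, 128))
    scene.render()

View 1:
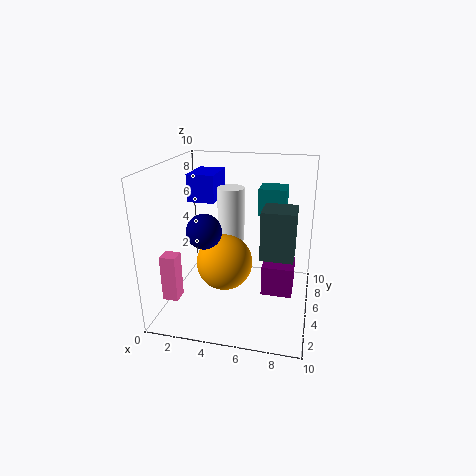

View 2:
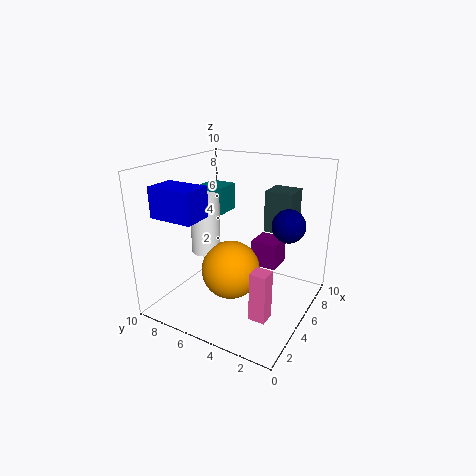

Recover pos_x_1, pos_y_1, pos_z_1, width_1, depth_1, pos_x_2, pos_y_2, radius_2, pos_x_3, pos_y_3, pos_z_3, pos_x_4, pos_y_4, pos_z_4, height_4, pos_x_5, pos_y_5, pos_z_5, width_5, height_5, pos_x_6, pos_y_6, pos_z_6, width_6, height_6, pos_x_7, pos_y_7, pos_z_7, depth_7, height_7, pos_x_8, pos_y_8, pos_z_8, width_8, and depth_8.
pos_x_1 = 1, pos_y_1 = 6, pos_z_1 = 7, width_1 = 2, depth_1 = 3, pos_x_2 = 4, pos_y_2 = 5, radius_2 = 2, pos_x_3 = 4, pos_y_3 = 1, pos_z_3 = 7, pos_x_4 = 4, pos_y_4 = 7, pos_z_4 = 4, height_4 = 4, pos_x_5 = 7, pos_y_5 = 2, pos_z_5 = 5, width_5 = 2, height_5 = 3, pos_x_6 = 6, pos_y_6 = 7, pos_z_6 = 6, width_6 = 2, height_6 = 2, pos_x_7 = 1, pos_y_7 = 1, pos_z_7 = 2, depth_7 = 1, height_7 = 3, pos_x_8 = 7, pos_y_8 = 3, pos_z_8 = 2, width_8 = 2, depth_8 = 2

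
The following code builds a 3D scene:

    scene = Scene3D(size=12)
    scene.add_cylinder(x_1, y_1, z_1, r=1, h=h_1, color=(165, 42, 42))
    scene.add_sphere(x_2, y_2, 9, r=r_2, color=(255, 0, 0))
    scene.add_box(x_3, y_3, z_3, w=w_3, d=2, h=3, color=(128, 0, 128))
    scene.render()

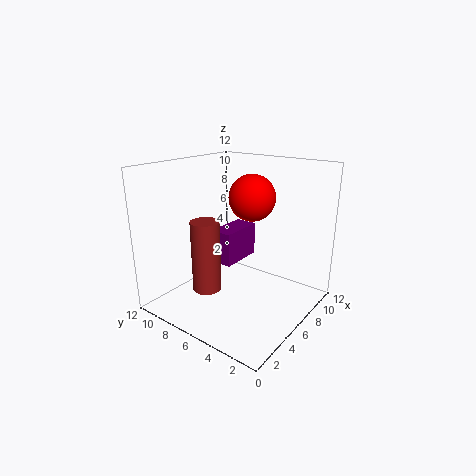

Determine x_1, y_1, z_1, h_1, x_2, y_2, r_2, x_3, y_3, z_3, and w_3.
x_1 = 1; y_1 = 5; z_1 = 4; h_1 = 5; x_2 = 8; y_2 = 6; r_2 = 2; x_3 = 6; y_3 = 7; z_3 = 3; w_3 = 4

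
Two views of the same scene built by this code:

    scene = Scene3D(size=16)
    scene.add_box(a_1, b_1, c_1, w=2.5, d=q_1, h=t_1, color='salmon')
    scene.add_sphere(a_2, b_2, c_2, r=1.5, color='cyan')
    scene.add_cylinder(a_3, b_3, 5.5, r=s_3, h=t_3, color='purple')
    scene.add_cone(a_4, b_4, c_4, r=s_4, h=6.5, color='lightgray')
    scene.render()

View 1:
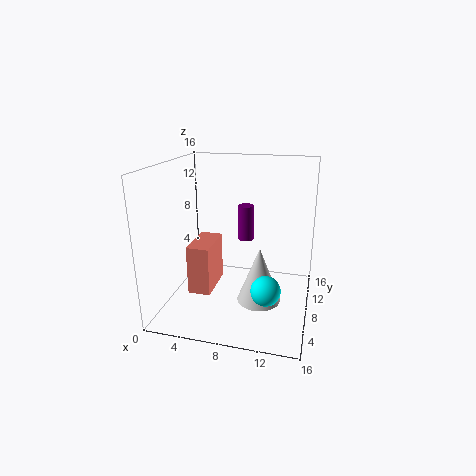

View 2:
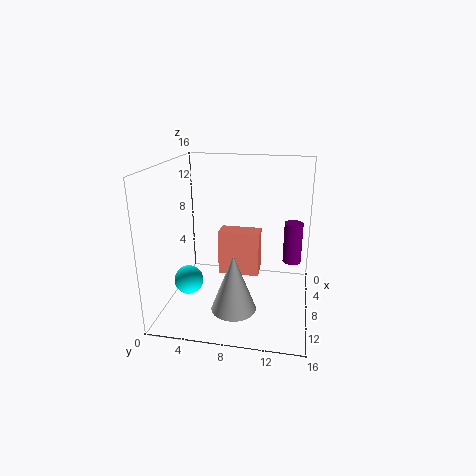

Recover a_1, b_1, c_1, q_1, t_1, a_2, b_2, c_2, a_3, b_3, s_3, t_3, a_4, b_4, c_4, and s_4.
a_1 = 3; b_1 = 5; c_1 = 2; q_1 = 5; t_1 = 5.5; a_2 = 12; b_2 = 3.5; c_2 = 4.5; a_3 = 7.5; b_3 = 14; s_3 = 1; t_3 = 4.5; a_4 = 10.5; b_4 = 8; c_4 = 0.5; s_4 = 2.5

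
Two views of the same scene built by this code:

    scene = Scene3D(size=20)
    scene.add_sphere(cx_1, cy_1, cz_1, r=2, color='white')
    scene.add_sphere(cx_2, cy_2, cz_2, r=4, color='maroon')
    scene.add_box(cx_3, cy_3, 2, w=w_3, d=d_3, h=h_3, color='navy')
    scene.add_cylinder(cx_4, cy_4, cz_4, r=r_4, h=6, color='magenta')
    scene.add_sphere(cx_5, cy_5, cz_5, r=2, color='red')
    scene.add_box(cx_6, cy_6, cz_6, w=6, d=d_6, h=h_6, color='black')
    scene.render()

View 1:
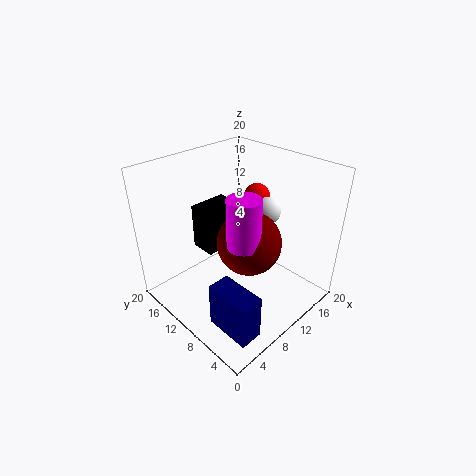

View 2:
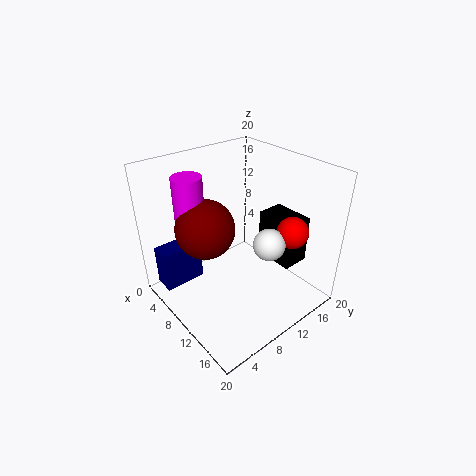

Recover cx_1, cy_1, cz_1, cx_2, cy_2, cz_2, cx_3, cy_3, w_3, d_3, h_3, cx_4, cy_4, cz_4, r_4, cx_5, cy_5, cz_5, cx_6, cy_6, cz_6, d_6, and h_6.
cx_1 = 16; cy_1 = 10; cz_1 = 12; cx_2 = 8; cy_2 = 6; cz_2 = 12; cx_3 = 2; cy_3 = 1; w_3 = 3; d_3 = 6; h_3 = 6; cx_4 = 6; cy_4 = 5; cz_4 = 13; r_4 = 2; cx_5 = 17; cy_5 = 13; cz_5 = 13; cx_6 = 9; cy_6 = 15; cz_6 = 5; d_6 = 4; h_6 = 7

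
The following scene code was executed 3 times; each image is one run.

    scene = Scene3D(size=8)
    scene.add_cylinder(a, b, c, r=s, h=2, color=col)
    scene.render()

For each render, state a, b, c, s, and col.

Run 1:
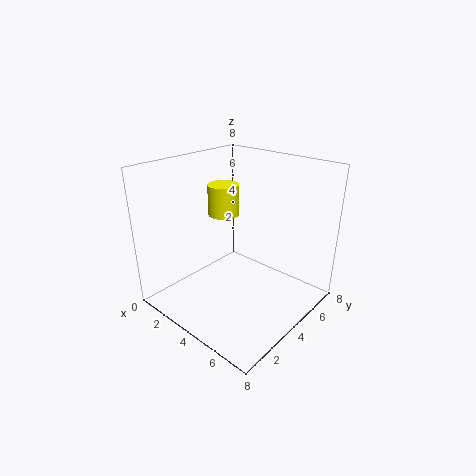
a = 1
b = 6
c = 4
s = 1
col = 'yellow'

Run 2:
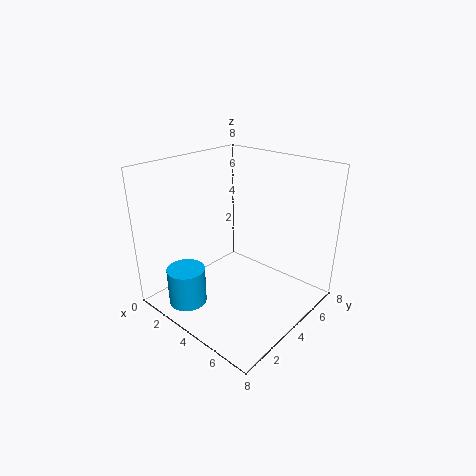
a = 3
b = 1
c = 1
s = 1
col = 'deepskyblue'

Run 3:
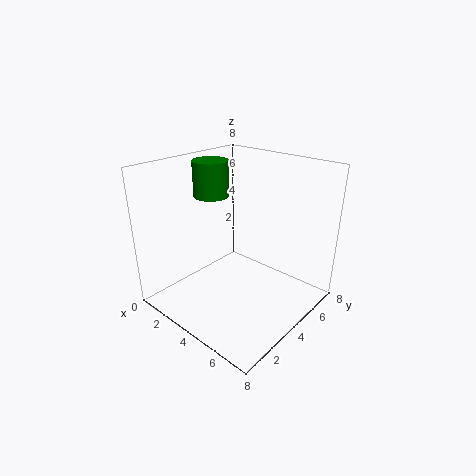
a = 2
b = 4
c = 6
s = 1
col = 'green'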